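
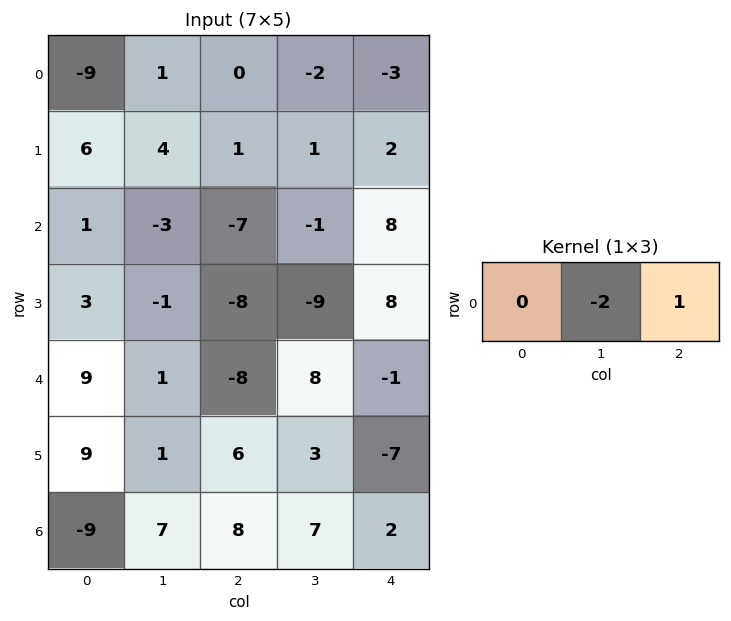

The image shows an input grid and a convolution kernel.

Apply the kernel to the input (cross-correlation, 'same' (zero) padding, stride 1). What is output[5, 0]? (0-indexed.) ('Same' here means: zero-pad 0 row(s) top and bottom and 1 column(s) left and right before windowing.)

The receptive field on the zero-padded input at this output position is [0 9 1]. Elementwise product with the kernel and sum: 9·-2 + 1·1.

-17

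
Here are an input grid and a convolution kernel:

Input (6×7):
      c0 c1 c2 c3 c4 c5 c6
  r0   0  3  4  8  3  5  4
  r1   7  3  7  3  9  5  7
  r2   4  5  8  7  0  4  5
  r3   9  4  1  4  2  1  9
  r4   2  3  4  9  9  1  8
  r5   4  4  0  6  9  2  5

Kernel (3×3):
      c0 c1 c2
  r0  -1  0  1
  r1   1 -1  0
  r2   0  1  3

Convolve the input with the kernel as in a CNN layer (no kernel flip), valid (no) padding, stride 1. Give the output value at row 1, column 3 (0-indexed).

14

The receptive field on the input at this output position is [3 9 5 / 7 0 4 / 4 2 1]. Elementwise product with the kernel and sum: 3·-1 + 5·1 + 7·1 + 0·-1 + 2·1 + 1·3.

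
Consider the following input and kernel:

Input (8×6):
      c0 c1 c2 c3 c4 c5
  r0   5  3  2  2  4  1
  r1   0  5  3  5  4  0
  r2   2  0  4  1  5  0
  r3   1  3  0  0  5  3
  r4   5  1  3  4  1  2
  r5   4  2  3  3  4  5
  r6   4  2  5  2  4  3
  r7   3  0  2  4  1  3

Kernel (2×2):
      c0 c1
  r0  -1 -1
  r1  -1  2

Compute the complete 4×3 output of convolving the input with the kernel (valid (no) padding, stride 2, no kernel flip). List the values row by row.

2 3 -9
3 -5 -4
-6 -4 3
-9 -1 -2

Output[0,0]: The receptive field on the input at this output position is [5 3 / 0 5]. Elementwise product with the kernel and sum: 5·-1 + 3·-1 + 0·-1 + 5·2.
Output[0,1]: The receptive field on the input at this output position is [2 2 / 3 5]. Elementwise product with the kernel and sum: 2·-1 + 2·-1 + 3·-1 + 5·2.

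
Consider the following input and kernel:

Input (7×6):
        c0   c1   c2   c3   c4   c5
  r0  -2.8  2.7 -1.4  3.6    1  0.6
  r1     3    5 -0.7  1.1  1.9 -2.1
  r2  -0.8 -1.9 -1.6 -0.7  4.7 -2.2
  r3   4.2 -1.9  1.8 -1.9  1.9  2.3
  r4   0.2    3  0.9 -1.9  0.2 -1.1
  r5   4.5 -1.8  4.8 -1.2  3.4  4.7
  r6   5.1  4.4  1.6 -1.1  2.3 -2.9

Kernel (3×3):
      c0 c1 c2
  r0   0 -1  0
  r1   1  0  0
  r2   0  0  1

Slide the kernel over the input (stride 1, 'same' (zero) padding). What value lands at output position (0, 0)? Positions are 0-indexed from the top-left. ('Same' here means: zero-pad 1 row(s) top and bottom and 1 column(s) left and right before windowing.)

The receptive field on the zero-padded input at this output position is [0 0 0 / 0 -2.8 2.7 / 0 3 5]. Elementwise product with the kernel and sum: 0·-1 + 0·1 + 5·1.

5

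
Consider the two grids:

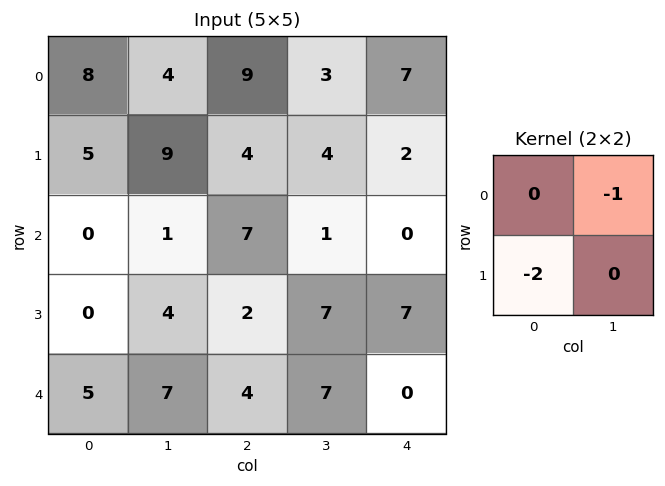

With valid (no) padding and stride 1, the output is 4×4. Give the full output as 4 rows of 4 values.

Output[0,0]: The receptive field on the input at this output position is [8 4 / 5 9]. Elementwise product with the kernel and sum: 4·-1 + 5·-2.
Output[0,1]: The receptive field on the input at this output position is [4 9 / 9 4]. Elementwise product with the kernel and sum: 9·-1 + 9·-2.

-14 -27 -11 -15
-9 -6 -18 -4
-1 -15 -5 -14
-14 -16 -15 -21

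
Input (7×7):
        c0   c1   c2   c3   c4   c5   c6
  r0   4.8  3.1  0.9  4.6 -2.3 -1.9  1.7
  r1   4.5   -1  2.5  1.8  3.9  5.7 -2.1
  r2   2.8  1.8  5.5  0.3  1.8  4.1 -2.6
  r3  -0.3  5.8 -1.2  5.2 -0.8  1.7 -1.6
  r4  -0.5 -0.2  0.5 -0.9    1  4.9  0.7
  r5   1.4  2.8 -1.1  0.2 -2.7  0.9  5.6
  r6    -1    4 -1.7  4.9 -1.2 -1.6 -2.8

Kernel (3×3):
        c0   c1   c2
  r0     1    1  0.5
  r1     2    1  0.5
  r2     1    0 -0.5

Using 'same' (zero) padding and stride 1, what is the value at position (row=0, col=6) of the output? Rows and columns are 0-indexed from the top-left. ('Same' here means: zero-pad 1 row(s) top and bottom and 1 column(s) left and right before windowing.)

The receptive field on the zero-padded input at this output position is [0 0 0 / -1.9 1.7 0 / 5.7 -2.1 0]. Elementwise product with the kernel and sum: 0·1 + 0·1 + 0·0.5 + -1.9·2 + 1.7·1 + 0·0.5 + 5.7·1 + 0·-0.5.

3.6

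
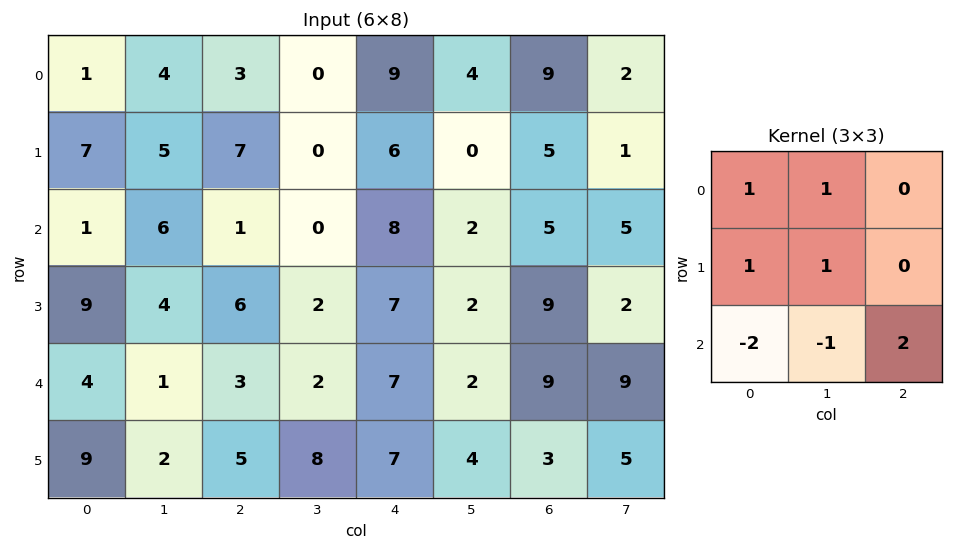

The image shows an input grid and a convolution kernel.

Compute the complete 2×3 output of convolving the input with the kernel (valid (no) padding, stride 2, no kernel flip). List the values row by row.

11 24 11
17 15 21

Output[0,0]: The receptive field on the input at this output position is [1 4 3 / 7 5 7 / 1 6 1]. Elementwise product with the kernel and sum: 1·1 + 4·1 + 7·1 + 5·1 + 1·-2 + 6·-1 + 1·2.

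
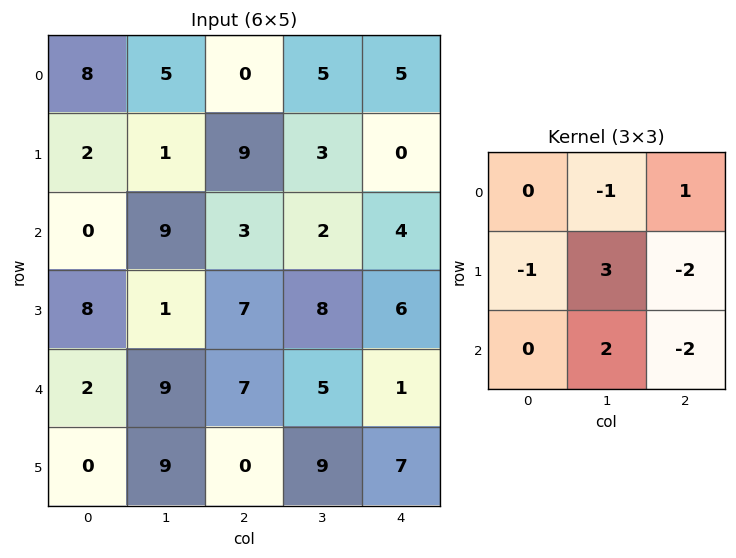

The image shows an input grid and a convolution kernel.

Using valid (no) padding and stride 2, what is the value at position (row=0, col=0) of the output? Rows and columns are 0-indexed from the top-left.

The receptive field on the input at this output position is [8 5 0 / 2 1 9 / 0 9 3]. Elementwise product with the kernel and sum: 5·-1 + 0·1 + 2·-1 + 1·3 + 9·-2 + 9·2 + 3·-2.

-10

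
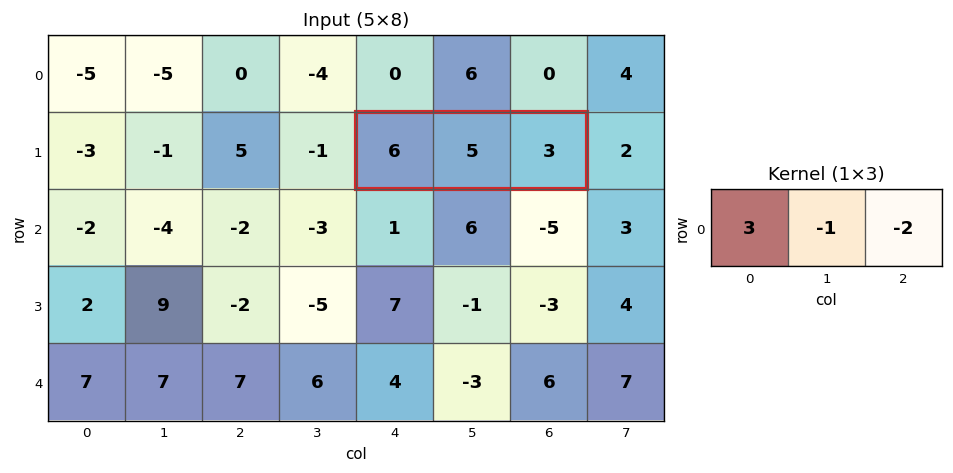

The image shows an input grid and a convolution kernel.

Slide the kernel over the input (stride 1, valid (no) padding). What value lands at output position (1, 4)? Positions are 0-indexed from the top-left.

The receptive field on the input at this output position is [6 5 3]. Elementwise product with the kernel and sum: 6·3 + 5·-1 + 3·-2.

7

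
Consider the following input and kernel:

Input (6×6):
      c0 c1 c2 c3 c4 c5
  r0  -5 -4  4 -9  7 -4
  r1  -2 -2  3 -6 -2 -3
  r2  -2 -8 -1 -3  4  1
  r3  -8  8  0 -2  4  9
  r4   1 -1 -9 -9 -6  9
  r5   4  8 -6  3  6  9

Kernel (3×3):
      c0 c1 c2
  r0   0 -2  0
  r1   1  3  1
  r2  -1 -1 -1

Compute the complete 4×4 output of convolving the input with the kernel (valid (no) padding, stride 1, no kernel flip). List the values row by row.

14 5 1 -31
-23 -26 4 3
41 27 28 17
-33 -42 -41 -44

Output[0,0]: The receptive field on the input at this output position is [-5 -4 4 / -2 -2 3 / -2 -8 -1]. Elementwise product with the kernel and sum: -4·-2 + -2·1 + -2·3 + 3·1 + -2·-1 + -8·-1 + -1·-1.
Output[0,1]: The receptive field on the input at this output position is [-4 4 -9 / -2 3 -6 / -8 -1 -3]. Elementwise product with the kernel and sum: 4·-2 + -2·1 + 3·3 + -6·1 + -8·-1 + -1·-1 + -3·-1.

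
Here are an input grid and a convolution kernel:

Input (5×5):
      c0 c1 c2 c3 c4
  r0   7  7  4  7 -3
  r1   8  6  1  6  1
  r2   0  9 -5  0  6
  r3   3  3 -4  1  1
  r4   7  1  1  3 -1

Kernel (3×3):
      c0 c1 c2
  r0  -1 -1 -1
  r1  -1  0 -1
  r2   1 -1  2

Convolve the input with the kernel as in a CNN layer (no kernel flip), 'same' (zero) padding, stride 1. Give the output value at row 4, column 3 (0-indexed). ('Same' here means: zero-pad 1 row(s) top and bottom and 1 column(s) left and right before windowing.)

2

The receptive field on the zero-padded input at this output position is [-4 1 1 / 1 3 -1 / 0 0 0]. Elementwise product with the kernel and sum: -4·-1 + 1·-1 + 1·-1 + 1·-1 + -1·-1 + 0·1 + 0·-1 + 0·2.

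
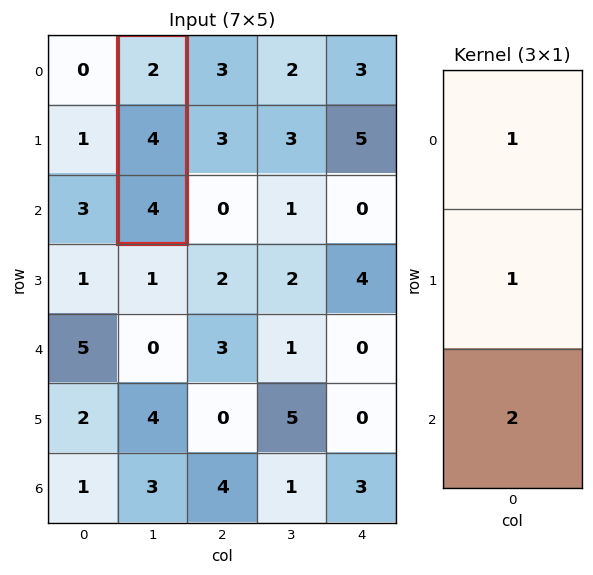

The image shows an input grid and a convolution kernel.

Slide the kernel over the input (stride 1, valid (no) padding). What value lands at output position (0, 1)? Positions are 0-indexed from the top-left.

The receptive field on the input at this output position is [2 / 4 / 4]. Elementwise product with the kernel and sum: 2·1 + 4·1 + 4·2.

14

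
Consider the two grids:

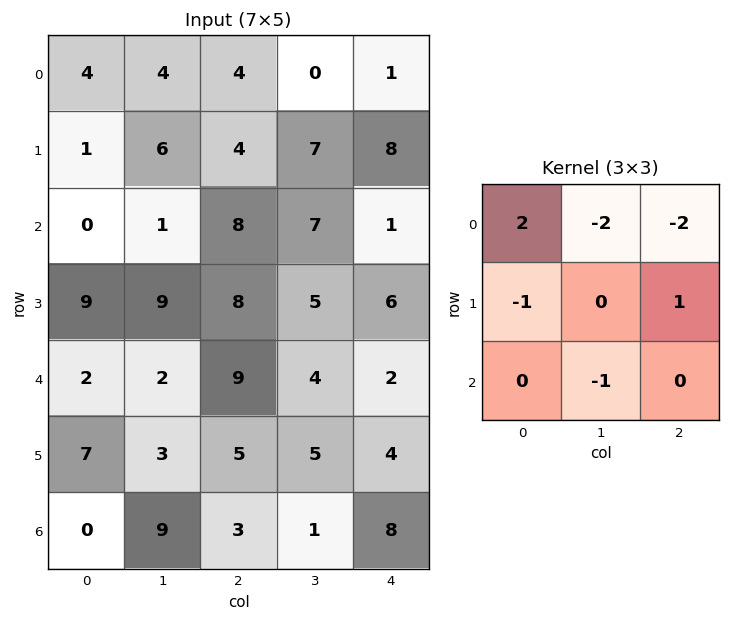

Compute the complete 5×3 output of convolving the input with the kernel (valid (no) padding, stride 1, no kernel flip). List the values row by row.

-6 -7 3
-19 -12 -34
-21 -41 -6
-12 -11 -18
-29 -23 4

Output[0,0]: The receptive field on the input at this output position is [4 4 4 / 1 6 4 / 0 1 8]. Elementwise product with the kernel and sum: 4·2 + 4·-2 + 4·-2 + 1·-1 + 4·1 + 1·-1.
Output[0,1]: The receptive field on the input at this output position is [4 4 0 / 6 4 7 / 1 8 7]. Elementwise product with the kernel and sum: 4·2 + 4·-2 + 0·-2 + 6·-1 + 7·1 + 8·-1.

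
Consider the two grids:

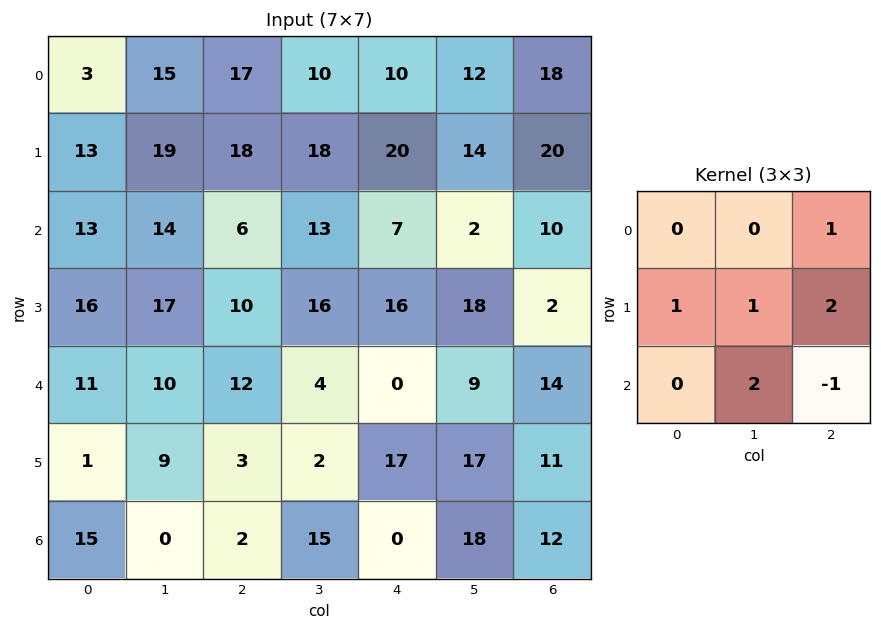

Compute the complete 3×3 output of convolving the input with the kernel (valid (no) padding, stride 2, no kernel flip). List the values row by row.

Output[0,0]: The receptive field on the input at this output position is [3 15 17 / 13 19 18 / 13 14 6]. Elementwise product with the kernel and sum: 17·1 + 13·1 + 19·1 + 18·2 + 14·2 + 6·-1.

107 105 86
67 73 52
26 69 94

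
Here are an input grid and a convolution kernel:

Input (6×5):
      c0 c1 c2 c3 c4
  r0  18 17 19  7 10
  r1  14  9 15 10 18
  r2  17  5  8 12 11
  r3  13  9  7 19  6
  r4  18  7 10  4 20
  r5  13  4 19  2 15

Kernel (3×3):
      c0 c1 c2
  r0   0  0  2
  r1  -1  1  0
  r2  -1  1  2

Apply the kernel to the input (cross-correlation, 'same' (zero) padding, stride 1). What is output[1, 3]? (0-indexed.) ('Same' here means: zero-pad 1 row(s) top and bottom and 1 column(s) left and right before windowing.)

41

The receptive field on the zero-padded input at this output position is [19 7 10 / 15 10 18 / 8 12 11]. Elementwise product with the kernel and sum: 10·2 + 15·-1 + 10·1 + 8·-1 + 12·1 + 11·2.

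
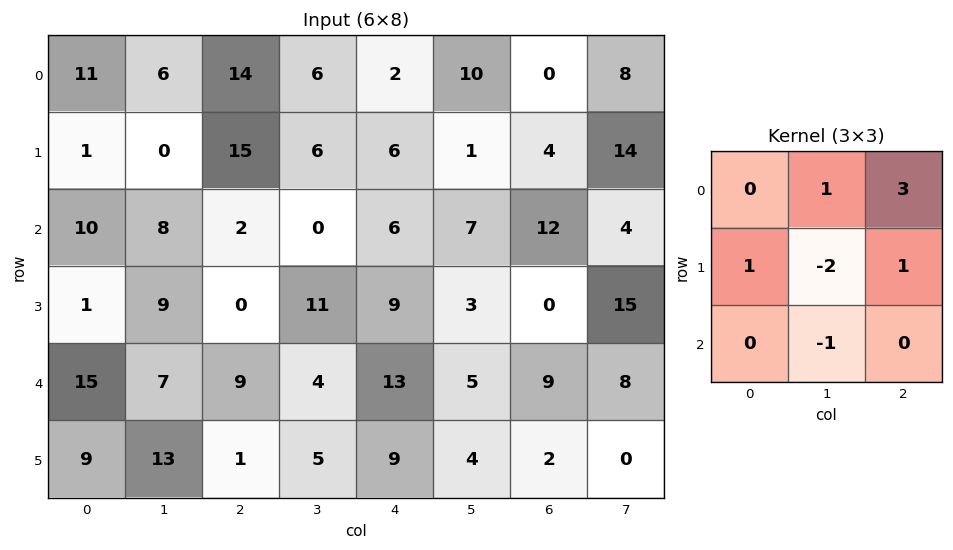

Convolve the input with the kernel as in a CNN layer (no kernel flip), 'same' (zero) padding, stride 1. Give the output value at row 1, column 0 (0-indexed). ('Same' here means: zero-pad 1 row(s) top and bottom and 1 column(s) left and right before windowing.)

The receptive field on the zero-padded input at this output position is [0 11 6 / 0 1 0 / 0 10 8]. Elementwise product with the kernel and sum: 11·1 + 6·3 + 0·1 + 1·-2 + 0·1 + 10·-1.

17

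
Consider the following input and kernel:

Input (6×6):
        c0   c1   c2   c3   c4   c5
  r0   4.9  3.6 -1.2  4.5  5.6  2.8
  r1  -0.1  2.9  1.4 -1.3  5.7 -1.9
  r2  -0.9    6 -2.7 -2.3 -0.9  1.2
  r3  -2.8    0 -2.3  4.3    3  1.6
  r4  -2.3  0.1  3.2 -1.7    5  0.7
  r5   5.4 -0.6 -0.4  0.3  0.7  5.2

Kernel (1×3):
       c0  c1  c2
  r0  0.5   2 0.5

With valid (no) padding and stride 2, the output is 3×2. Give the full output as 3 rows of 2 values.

9.05 11.2
10.2 -6.4
0.65 0.7

Output[0,0]: The receptive field on the input at this output position is [4.9 3.6 -1.2]. Elementwise product with the kernel and sum: 4.9·0.5 + 3.6·2 + -1.2·0.5.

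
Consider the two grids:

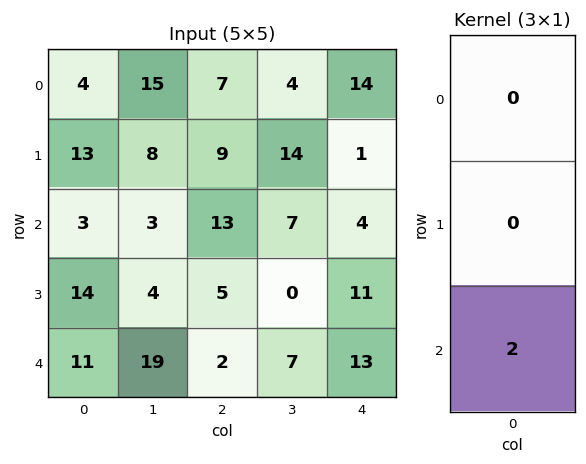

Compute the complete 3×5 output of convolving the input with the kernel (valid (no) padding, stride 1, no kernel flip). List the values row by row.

Output[0,0]: The receptive field on the input at this output position is [4 / 13 / 3]. Elementwise product with the kernel and sum: 3·2.

6 6 26 14 8
28 8 10 0 22
22 38 4 14 26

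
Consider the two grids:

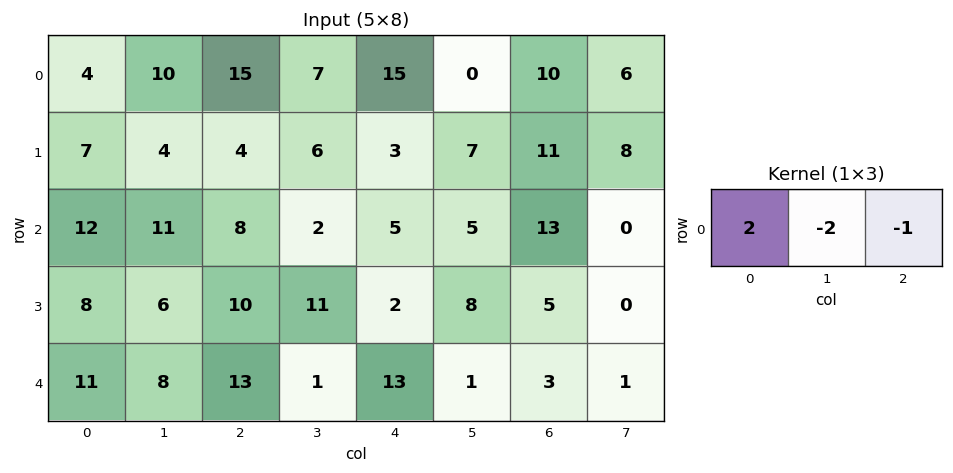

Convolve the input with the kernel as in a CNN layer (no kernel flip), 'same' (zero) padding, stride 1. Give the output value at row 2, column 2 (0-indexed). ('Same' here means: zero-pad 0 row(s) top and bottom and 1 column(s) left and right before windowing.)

4

The receptive field on the zero-padded input at this output position is [11 8 2]. Elementwise product with the kernel and sum: 11·2 + 8·-2 + 2·-1.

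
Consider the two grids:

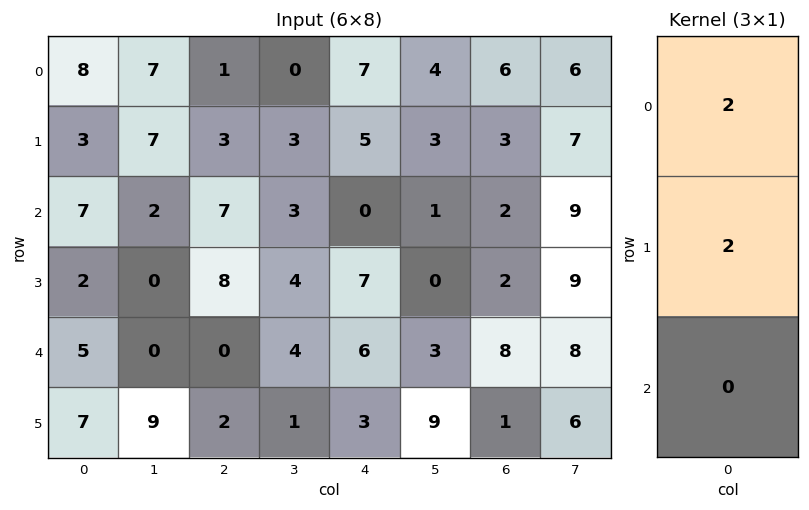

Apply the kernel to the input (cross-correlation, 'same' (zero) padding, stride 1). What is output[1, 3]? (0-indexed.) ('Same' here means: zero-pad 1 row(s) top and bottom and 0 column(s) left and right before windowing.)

6

The receptive field on the zero-padded input at this output position is [0 / 3 / 3]. Elementwise product with the kernel and sum: 0·2 + 3·2.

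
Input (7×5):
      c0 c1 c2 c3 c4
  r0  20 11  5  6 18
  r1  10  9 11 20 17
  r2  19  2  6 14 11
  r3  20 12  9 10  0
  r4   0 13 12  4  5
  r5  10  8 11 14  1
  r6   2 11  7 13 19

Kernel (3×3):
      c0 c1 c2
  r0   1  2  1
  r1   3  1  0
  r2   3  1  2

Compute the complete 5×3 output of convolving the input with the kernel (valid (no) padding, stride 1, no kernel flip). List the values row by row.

157 105 142
188 128 137
138 132 132
126 154 118
107 142 144

Output[0,0]: The receptive field on the input at this output position is [20 11 5 / 10 9 11 / 19 2 6]. Elementwise product with the kernel and sum: 20·1 + 11·2 + 5·1 + 10·3 + 9·1 + 19·3 + 2·1 + 6·2.
Output[0,1]: The receptive field on the input at this output position is [11 5 6 / 9 11 20 / 2 6 14]. Elementwise product with the kernel and sum: 11·1 + 5·2 + 6·1 + 9·3 + 11·1 + 2·3 + 6·1 + 14·2.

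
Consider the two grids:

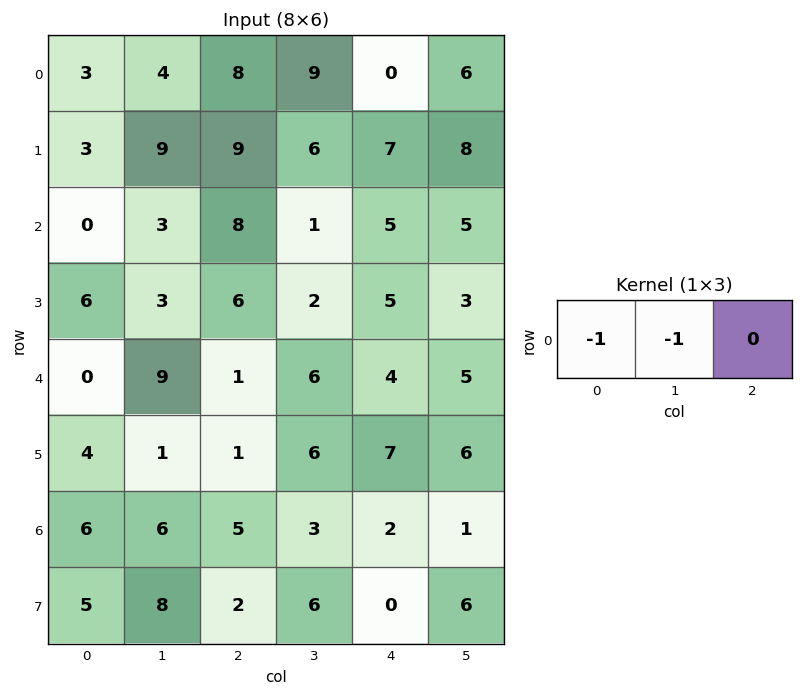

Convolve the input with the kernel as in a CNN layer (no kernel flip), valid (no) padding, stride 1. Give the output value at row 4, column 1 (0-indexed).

The receptive field on the input at this output position is [9 1 6]. Elementwise product with the kernel and sum: 9·-1 + 1·-1.

-10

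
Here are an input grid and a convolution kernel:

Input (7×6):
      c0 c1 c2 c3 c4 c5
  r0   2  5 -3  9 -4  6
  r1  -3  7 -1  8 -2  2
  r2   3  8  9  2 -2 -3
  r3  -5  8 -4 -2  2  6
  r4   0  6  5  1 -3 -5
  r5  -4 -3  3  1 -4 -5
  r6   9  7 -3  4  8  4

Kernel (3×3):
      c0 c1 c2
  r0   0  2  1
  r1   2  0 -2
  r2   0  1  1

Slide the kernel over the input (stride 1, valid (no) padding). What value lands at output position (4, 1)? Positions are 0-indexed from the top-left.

4

The receptive field on the input at this output position is [6 5 1 / -3 3 1 / 7 -3 4]. Elementwise product with the kernel and sum: 5·2 + 1·1 + -3·2 + 1·-2 + -3·1 + 4·1.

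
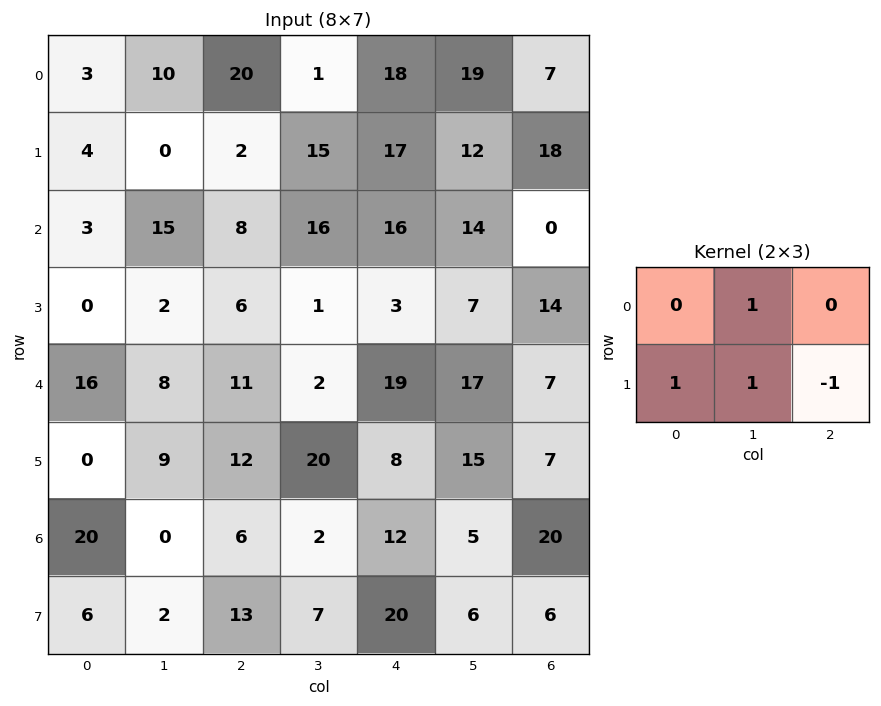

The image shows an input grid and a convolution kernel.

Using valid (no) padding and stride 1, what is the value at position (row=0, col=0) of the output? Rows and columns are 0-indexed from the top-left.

The receptive field on the input at this output position is [3 10 20 / 4 0 2]. Elementwise product with the kernel and sum: 10·1 + 4·1 + 0·1 + 2·-1.

12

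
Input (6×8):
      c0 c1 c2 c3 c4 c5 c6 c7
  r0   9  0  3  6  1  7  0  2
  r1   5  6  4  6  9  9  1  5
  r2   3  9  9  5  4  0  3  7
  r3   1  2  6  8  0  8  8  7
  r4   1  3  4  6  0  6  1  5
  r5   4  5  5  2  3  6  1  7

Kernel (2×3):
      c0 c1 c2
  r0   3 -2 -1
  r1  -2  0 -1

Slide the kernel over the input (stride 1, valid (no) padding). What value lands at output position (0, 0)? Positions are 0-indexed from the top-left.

The receptive field on the input at this output position is [9 0 3 / 5 6 4]. Elementwise product with the kernel and sum: 9·3 + 0·-2 + 3·-1 + 5·-2 + 4·-1.

10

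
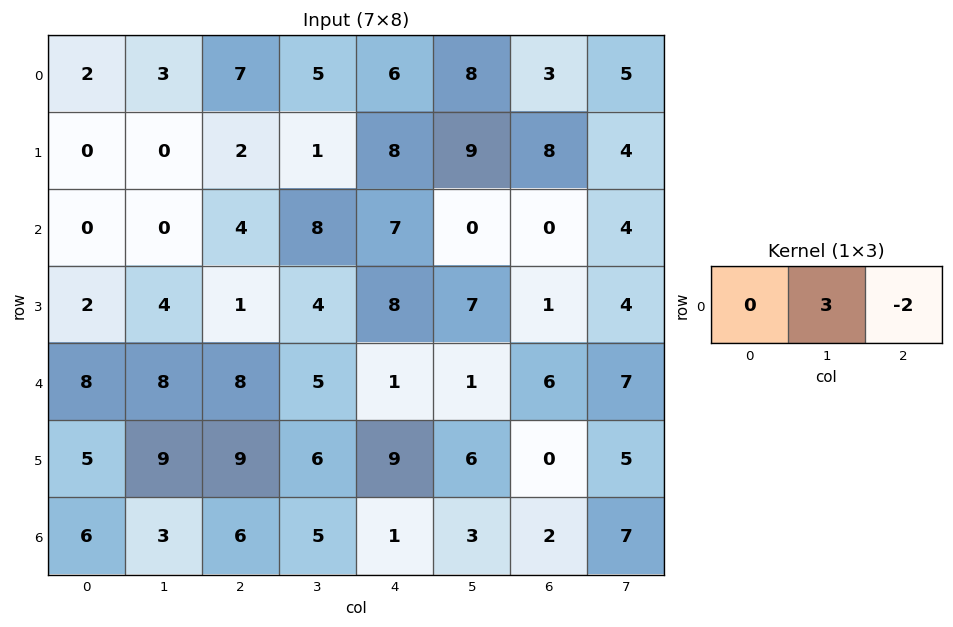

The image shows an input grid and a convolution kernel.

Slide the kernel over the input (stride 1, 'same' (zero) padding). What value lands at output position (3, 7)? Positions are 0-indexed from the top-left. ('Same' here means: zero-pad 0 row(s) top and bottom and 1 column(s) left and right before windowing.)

12

The receptive field on the zero-padded input at this output position is [1 4 0]. Elementwise product with the kernel and sum: 4·3 + 0·-2.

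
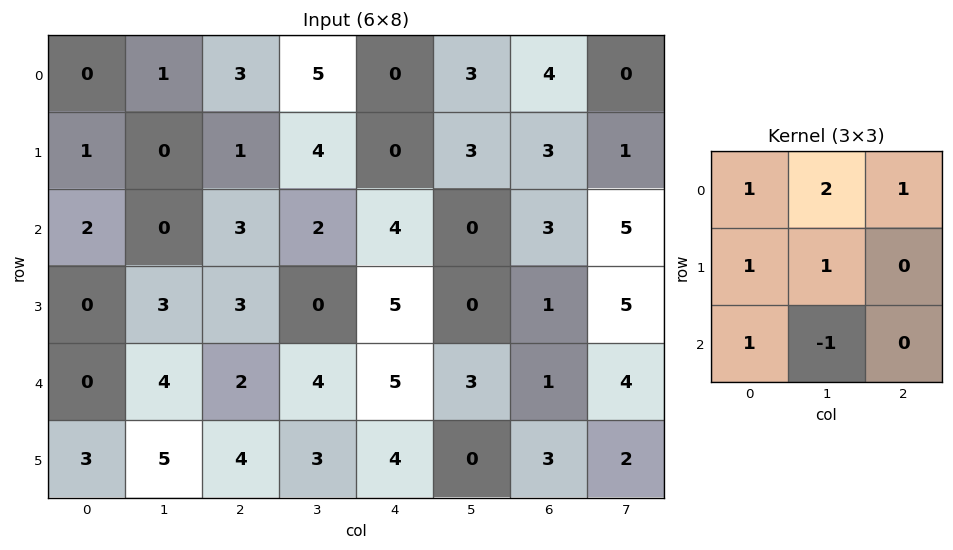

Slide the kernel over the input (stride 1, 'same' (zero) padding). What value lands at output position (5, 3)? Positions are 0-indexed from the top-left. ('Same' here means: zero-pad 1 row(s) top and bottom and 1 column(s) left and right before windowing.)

22

The receptive field on the zero-padded input at this output position is [2 4 5 / 4 3 4 / 0 0 0]. Elementwise product with the kernel and sum: 2·1 + 4·2 + 5·1 + 4·1 + 3·1 + 0·1 + 0·-1.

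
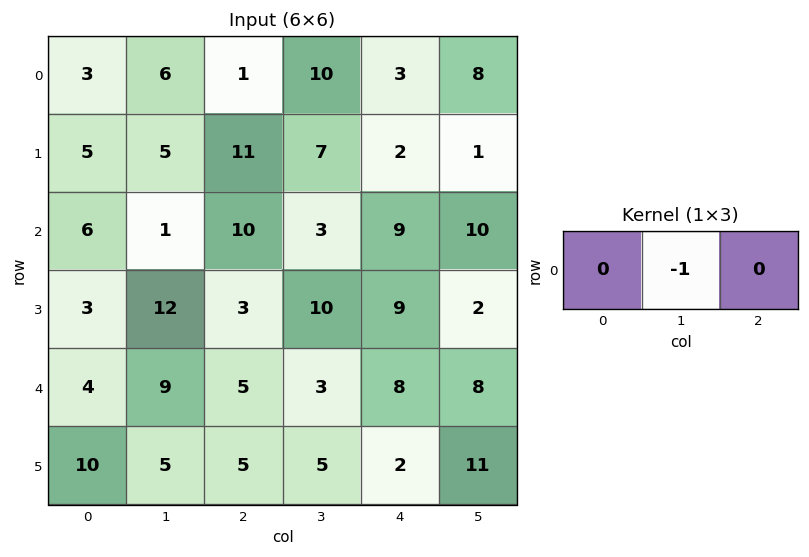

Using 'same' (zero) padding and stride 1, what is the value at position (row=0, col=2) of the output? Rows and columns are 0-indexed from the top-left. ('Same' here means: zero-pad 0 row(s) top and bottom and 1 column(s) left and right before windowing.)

-1

The receptive field on the zero-padded input at this output position is [6 1 10]. Elementwise product with the kernel and sum: 1·-1.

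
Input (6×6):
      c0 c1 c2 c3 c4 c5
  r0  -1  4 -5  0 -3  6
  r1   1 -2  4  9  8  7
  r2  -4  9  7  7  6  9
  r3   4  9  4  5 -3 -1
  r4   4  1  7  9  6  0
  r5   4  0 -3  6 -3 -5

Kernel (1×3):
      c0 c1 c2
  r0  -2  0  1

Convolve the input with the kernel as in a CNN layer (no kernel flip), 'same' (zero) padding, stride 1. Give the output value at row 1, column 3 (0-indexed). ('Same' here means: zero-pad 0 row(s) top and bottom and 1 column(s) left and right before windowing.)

The receptive field on the zero-padded input at this output position is [4 9 8]. Elementwise product with the kernel and sum: 4·-2 + 8·1.

0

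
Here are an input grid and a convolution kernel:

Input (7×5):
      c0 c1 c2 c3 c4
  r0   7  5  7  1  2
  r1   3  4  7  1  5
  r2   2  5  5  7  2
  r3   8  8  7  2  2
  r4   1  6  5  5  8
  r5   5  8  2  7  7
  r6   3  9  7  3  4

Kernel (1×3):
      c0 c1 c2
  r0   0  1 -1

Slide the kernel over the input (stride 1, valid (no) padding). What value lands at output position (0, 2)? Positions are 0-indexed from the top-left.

The receptive field on the input at this output position is [7 1 2]. Elementwise product with the kernel and sum: 1·1 + 2·-1.

-1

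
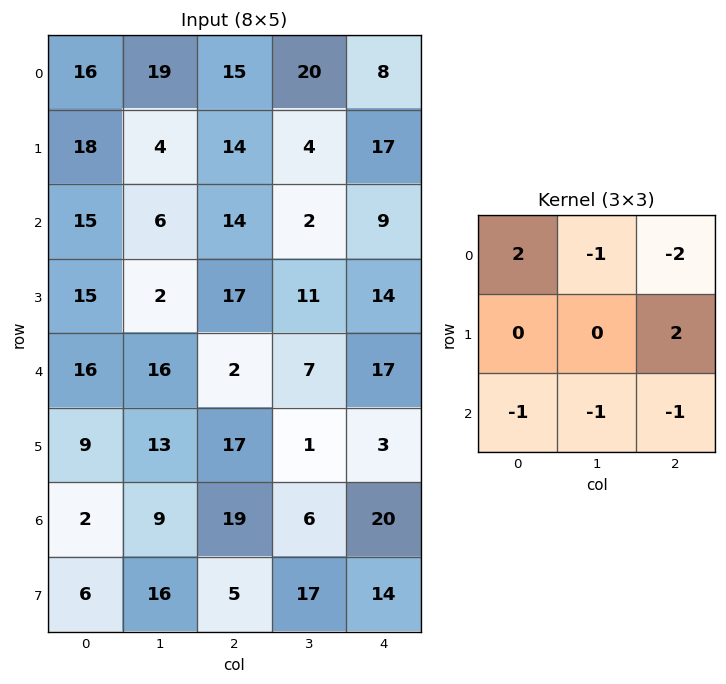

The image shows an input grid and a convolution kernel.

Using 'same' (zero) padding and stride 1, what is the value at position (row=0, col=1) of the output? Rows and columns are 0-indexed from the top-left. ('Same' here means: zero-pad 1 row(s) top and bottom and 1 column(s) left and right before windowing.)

The receptive field on the zero-padded input at this output position is [0 0 0 / 16 19 15 / 18 4 14]. Elementwise product with the kernel and sum: 0·2 + 0·-1 + 0·-2 + 15·2 + 18·-1 + 4·-1 + 14·-1.

-6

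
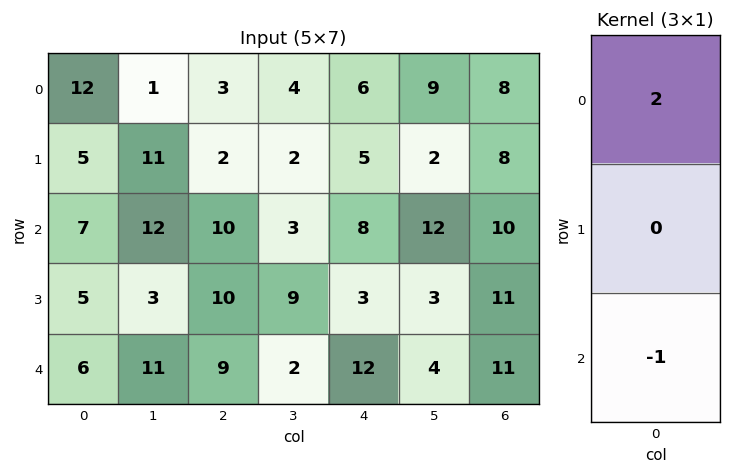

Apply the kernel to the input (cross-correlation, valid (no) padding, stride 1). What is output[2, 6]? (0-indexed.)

9

The receptive field on the input at this output position is [10 / 11 / 11]. Elementwise product with the kernel and sum: 10·2 + 11·-1.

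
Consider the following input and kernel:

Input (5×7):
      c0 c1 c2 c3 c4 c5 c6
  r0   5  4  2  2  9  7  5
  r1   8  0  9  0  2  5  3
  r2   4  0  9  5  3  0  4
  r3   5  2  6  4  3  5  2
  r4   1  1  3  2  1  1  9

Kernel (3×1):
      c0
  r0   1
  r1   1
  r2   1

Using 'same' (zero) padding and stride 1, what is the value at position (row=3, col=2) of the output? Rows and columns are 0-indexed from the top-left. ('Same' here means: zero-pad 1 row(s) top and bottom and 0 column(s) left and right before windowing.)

18

The receptive field on the zero-padded input at this output position is [9 / 6 / 3]. Elementwise product with the kernel and sum: 9·1 + 6·1 + 3·1.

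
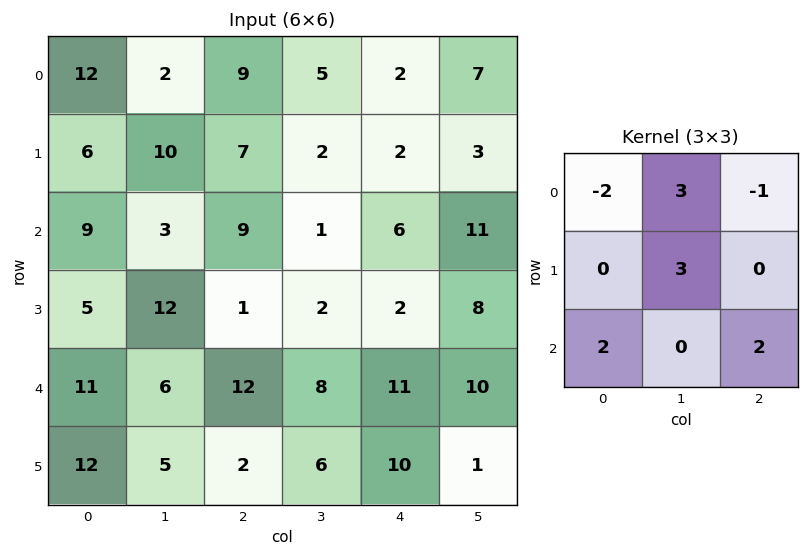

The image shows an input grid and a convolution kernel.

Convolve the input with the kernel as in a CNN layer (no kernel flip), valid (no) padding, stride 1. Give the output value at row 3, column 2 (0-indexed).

50

The receptive field on the input at this output position is [1 2 2 / 12 8 11 / 2 6 10]. Elementwise product with the kernel and sum: 1·-2 + 2·3 + 2·-1 + 8·3 + 2·2 + 10·2.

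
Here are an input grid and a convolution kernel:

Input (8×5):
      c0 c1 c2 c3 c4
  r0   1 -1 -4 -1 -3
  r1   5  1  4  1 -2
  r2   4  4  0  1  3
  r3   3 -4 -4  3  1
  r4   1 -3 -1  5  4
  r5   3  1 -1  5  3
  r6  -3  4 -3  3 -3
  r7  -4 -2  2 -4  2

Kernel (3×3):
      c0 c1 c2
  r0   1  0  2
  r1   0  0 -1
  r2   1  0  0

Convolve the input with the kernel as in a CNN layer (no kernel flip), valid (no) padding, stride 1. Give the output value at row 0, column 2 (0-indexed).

The receptive field on the input at this output position is [-4 -1 -3 / 4 1 -2 / 0 1 3]. Elementwise product with the kernel and sum: -4·1 + -3·2 + -2·-1 + 0·1.

-8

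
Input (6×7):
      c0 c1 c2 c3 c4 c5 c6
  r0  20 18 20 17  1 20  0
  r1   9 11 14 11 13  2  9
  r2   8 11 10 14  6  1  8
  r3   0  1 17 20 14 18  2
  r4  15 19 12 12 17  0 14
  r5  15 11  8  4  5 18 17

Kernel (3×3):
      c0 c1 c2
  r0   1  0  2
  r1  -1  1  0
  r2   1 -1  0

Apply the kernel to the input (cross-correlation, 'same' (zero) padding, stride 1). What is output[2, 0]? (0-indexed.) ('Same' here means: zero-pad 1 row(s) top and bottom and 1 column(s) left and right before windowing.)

The receptive field on the zero-padded input at this output position is [0 9 11 / 0 8 11 / 0 0 1]. Elementwise product with the kernel and sum: 0·1 + 11·2 + 0·-1 + 8·1 + 0·1 + 0·-1.

30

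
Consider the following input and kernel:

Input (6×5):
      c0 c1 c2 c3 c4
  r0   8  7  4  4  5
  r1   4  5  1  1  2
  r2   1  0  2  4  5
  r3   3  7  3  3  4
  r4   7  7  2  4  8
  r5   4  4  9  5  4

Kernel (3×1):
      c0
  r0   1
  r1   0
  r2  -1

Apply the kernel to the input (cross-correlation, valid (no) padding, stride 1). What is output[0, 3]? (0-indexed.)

The receptive field on the input at this output position is [4 / 1 / 4]. Elementwise product with the kernel and sum: 4·1 + 4·-1.

0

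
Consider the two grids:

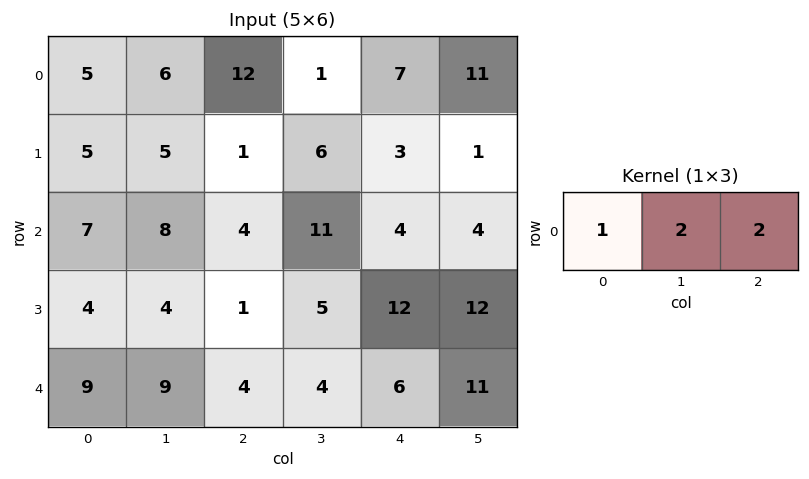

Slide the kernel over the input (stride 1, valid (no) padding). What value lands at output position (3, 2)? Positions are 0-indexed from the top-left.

35

The receptive field on the input at this output position is [1 5 12]. Elementwise product with the kernel and sum: 1·1 + 5·2 + 12·2.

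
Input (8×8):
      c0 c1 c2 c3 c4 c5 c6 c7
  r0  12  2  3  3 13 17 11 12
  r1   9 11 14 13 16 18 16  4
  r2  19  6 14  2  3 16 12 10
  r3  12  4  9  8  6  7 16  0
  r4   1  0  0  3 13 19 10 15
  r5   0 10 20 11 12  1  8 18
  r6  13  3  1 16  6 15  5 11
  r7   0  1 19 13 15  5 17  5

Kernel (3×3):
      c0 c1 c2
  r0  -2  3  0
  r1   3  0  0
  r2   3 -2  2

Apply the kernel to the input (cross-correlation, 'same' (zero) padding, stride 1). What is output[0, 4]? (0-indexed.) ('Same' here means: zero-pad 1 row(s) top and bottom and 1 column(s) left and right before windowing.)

52

The receptive field on the zero-padded input at this output position is [0 0 0 / 3 13 17 / 13 16 18]. Elementwise product with the kernel and sum: 0·-2 + 0·3 + 3·3 + 13·3 + 16·-2 + 18·2.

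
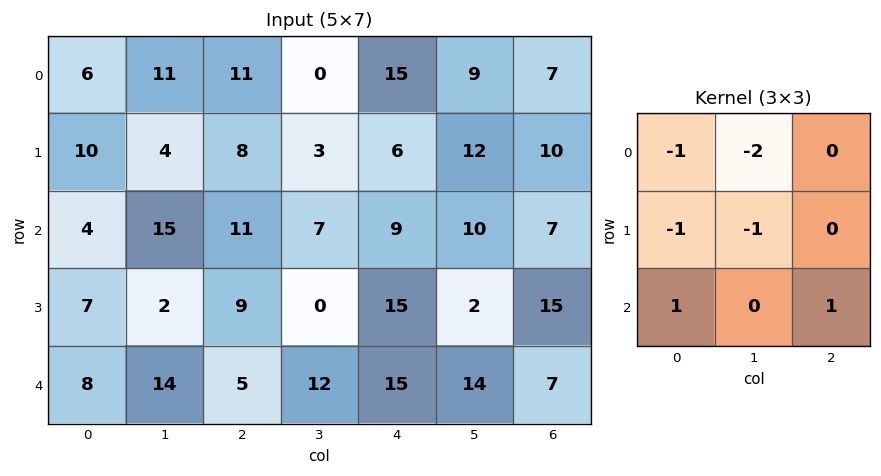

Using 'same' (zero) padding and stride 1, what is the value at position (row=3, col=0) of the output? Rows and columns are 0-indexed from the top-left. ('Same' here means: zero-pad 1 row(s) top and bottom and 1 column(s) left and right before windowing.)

-1

The receptive field on the zero-padded input at this output position is [0 4 15 / 0 7 2 / 0 8 14]. Elementwise product with the kernel and sum: 0·-1 + 4·-2 + 0·-1 + 7·-1 + 0·1 + 14·1.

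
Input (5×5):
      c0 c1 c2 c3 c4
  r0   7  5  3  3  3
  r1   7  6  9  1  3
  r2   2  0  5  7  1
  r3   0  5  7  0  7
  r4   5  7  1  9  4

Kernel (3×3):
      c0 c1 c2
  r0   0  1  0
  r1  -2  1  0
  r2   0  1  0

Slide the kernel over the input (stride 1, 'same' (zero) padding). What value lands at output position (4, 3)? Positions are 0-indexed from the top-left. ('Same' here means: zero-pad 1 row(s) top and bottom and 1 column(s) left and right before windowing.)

7

The receptive field on the zero-padded input at this output position is [7 0 7 / 1 9 4 / 0 0 0]. Elementwise product with the kernel and sum: 0·1 + 1·-2 + 9·1 + 0·1.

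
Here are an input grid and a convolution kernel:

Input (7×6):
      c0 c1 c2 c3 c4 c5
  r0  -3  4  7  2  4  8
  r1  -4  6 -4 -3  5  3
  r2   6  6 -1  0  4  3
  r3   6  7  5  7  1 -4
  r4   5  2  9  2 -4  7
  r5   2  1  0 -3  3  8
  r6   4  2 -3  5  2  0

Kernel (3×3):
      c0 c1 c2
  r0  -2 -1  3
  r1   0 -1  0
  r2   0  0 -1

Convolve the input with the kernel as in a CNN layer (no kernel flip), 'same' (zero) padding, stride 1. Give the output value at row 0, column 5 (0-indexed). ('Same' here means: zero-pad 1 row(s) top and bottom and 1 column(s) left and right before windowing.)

-8

The receptive field on the zero-padded input at this output position is [0 0 0 / 4 8 0 / 5 3 0]. Elementwise product with the kernel and sum: 0·-2 + 0·-1 + 0·3 + 8·-1 + 0·-1.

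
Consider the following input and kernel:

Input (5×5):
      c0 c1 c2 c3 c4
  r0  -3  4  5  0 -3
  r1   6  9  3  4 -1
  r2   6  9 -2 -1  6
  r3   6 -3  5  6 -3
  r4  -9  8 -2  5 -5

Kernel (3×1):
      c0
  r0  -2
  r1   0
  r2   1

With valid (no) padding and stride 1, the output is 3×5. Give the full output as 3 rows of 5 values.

12 1 -12 -1 12
-6 -21 -1 -2 -1
-21 -10 2 7 -17

Output[0,0]: The receptive field on the input at this output position is [-3 / 6 / 6]. Elementwise product with the kernel and sum: -3·-2 + 6·1.
Output[0,1]: The receptive field on the input at this output position is [4 / 9 / 9]. Elementwise product with the kernel and sum: 4·-2 + 9·1.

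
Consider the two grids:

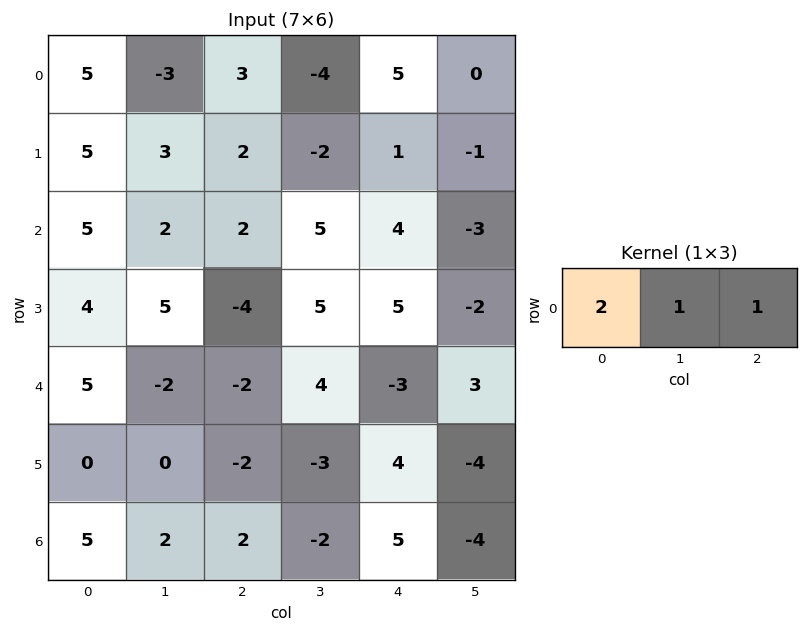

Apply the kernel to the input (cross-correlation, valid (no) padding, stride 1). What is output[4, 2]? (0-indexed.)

The receptive field on the input at this output position is [-2 4 -3]. Elementwise product with the kernel and sum: -2·2 + 4·1 + -3·1.

-3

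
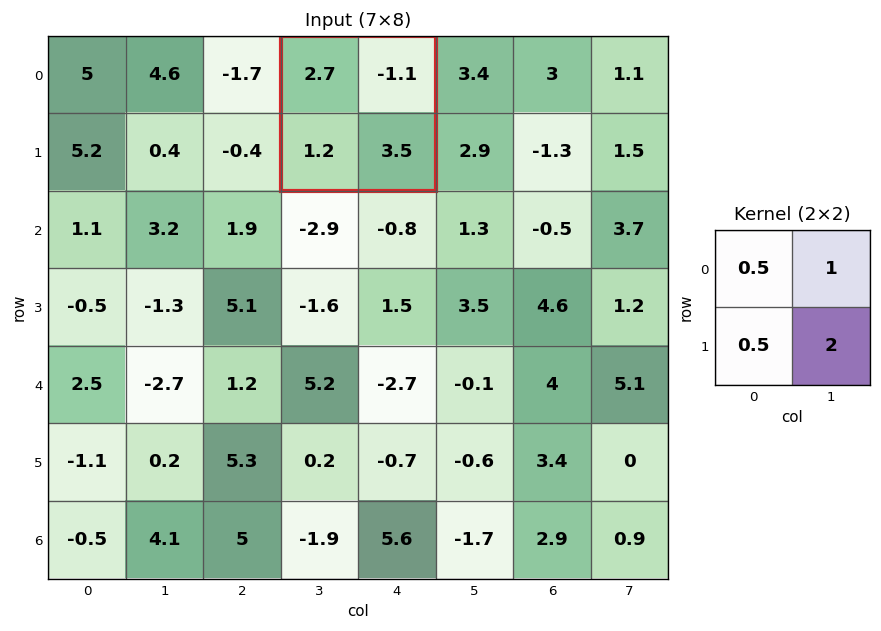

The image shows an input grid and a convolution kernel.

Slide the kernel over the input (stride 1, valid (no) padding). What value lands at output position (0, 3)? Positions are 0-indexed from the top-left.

7.85

The receptive field on the input at this output position is [2.7 -1.1 / 1.2 3.5]. Elementwise product with the kernel and sum: 2.7·0.5 + -1.1·1 + 1.2·0.5 + 3.5·2.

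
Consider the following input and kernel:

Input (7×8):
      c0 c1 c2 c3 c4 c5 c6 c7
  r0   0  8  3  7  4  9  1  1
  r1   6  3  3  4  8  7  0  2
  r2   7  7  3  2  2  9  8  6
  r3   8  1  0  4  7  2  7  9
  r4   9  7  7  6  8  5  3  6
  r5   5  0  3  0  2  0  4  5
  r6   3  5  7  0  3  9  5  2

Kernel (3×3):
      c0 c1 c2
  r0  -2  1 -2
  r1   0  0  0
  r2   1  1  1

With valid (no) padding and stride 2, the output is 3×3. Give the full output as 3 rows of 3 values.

19 0 18
10 13 5
-10 -14 0

Output[0,0]: The receptive field on the input at this output position is [0 8 3 / 6 3 3 / 7 7 3]. Elementwise product with the kernel and sum: 0·-2 + 8·1 + 3·-2 + 7·1 + 7·1 + 3·1.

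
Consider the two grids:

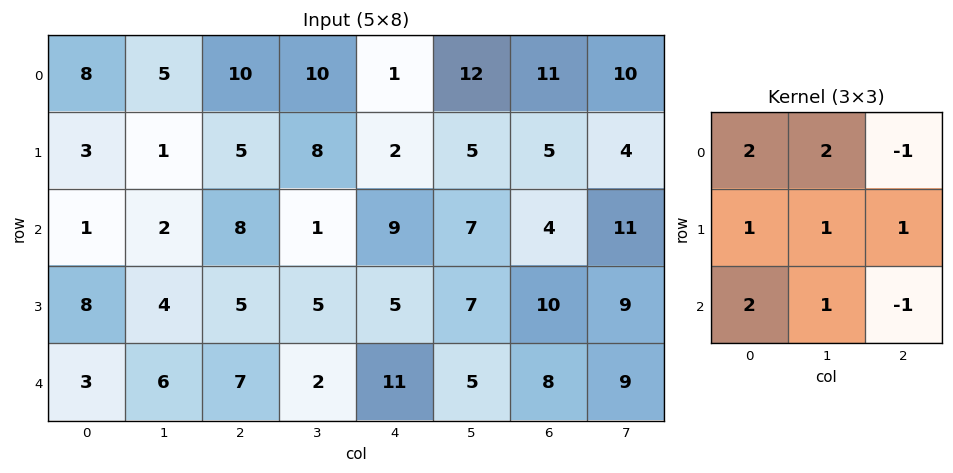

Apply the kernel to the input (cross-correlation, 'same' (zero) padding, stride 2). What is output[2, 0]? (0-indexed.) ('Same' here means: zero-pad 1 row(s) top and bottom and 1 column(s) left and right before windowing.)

21

The receptive field on the zero-padded input at this output position is [0 8 4 / 0 3 6 / 0 0 0]. Elementwise product with the kernel and sum: 0·2 + 8·2 + 4·-1 + 0·1 + 3·1 + 6·1 + 0·2 + 0·1 + 0·-1.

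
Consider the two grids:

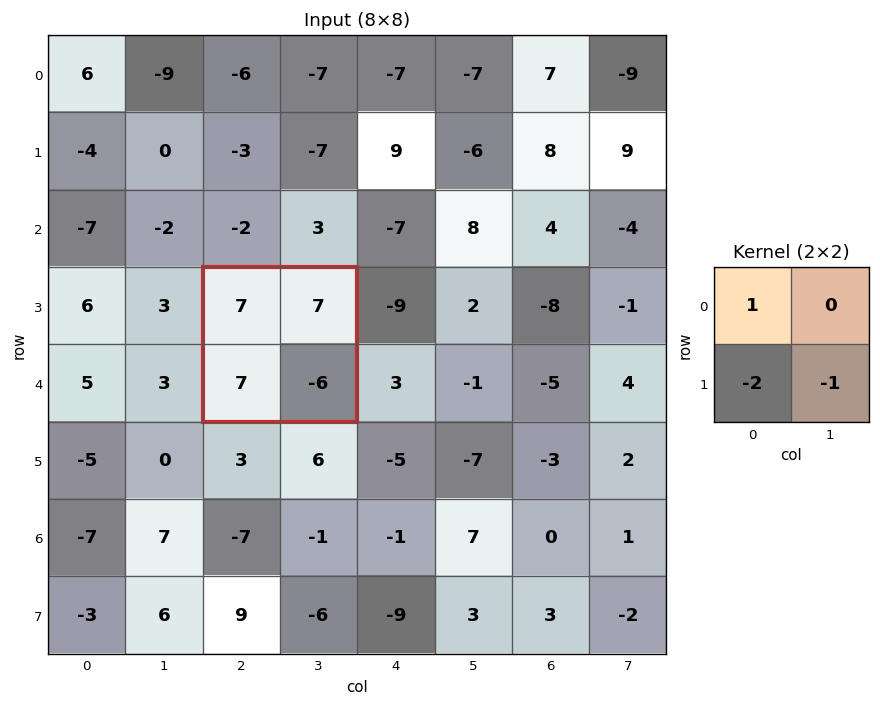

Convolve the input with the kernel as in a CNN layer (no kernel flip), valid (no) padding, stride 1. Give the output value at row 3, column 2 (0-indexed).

-1

The receptive field on the input at this output position is [7 7 / 7 -6]. Elementwise product with the kernel and sum: 7·1 + 7·-2 + -6·-1.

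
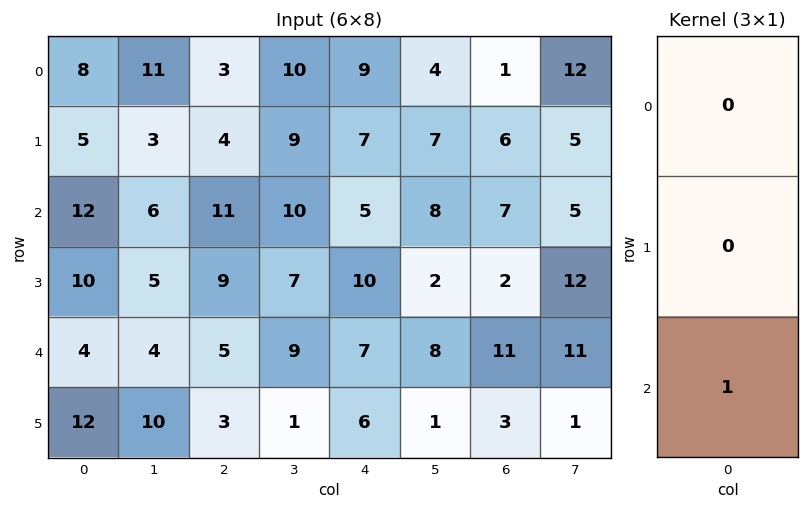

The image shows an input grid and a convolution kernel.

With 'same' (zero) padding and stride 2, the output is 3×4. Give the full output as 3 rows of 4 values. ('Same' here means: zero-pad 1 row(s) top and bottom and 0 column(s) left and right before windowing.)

5 4 7 6
10 9 10 2
12 3 6 3

Output[0,0]: The receptive field on the zero-padded input at this output position is [0 / 8 / 5]. Elementwise product with the kernel and sum: 5·1.
Output[0,1]: The receptive field on the zero-padded input at this output position is [0 / 3 / 4]. Elementwise product with the kernel and sum: 4·1.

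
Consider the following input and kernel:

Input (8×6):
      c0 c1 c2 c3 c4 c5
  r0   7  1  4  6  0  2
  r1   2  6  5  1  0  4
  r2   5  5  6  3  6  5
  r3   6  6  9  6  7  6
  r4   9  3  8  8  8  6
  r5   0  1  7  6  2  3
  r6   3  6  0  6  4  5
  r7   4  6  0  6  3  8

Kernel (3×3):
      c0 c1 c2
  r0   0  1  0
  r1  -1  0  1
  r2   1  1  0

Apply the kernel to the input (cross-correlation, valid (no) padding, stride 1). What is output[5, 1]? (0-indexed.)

The receptive field on the input at this output position is [1 7 6 / 6 0 6 / 6 0 6]. Elementwise product with the kernel and sum: 7·1 + 6·-1 + 6·1 + 6·1 + 0·1.

13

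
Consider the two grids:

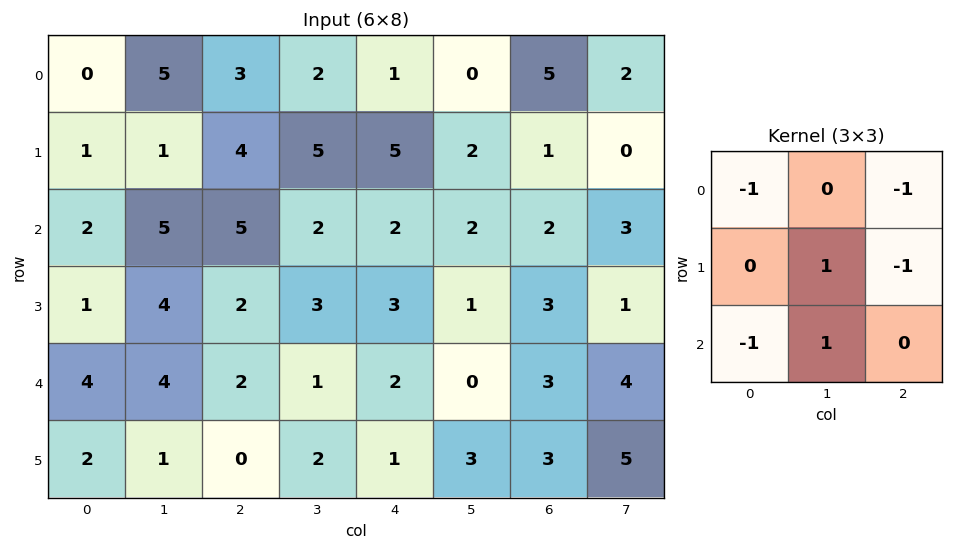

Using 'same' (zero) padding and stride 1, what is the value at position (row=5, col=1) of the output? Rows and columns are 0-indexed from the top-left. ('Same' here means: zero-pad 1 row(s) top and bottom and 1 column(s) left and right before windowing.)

The receptive field on the zero-padded input at this output position is [4 4 2 / 2 1 0 / 0 0 0]. Elementwise product with the kernel and sum: 4·-1 + 2·-1 + 1·1 + 0·-1 + 0·-1 + 0·1.

-5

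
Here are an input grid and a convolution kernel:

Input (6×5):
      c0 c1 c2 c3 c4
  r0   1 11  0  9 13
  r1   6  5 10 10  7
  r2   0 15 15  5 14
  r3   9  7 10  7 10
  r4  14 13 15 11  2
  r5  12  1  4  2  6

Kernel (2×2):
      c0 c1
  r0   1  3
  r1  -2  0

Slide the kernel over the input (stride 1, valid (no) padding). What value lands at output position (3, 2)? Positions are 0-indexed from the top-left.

The receptive field on the input at this output position is [10 7 / 15 11]. Elementwise product with the kernel and sum: 10·1 + 7·3 + 15·-2.

1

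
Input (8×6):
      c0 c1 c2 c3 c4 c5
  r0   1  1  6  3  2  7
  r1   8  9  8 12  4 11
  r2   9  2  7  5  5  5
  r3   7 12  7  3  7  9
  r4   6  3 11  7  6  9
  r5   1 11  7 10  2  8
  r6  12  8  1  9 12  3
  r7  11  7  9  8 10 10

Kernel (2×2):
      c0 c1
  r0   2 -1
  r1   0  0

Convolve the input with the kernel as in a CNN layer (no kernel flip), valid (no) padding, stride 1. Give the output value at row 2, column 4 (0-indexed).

The receptive field on the input at this output position is [5 5 / 7 9]. Elementwise product with the kernel and sum: 5·2 + 5·-1.

5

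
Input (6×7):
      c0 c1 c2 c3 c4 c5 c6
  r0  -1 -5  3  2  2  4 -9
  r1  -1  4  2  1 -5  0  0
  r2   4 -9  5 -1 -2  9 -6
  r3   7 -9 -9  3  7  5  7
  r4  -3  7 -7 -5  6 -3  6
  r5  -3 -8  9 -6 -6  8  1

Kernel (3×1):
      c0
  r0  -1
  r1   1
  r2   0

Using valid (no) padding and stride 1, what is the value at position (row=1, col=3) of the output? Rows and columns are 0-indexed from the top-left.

-2

The receptive field on the input at this output position is [1 / -1 / 3]. Elementwise product with the kernel and sum: 1·-1 + -1·1.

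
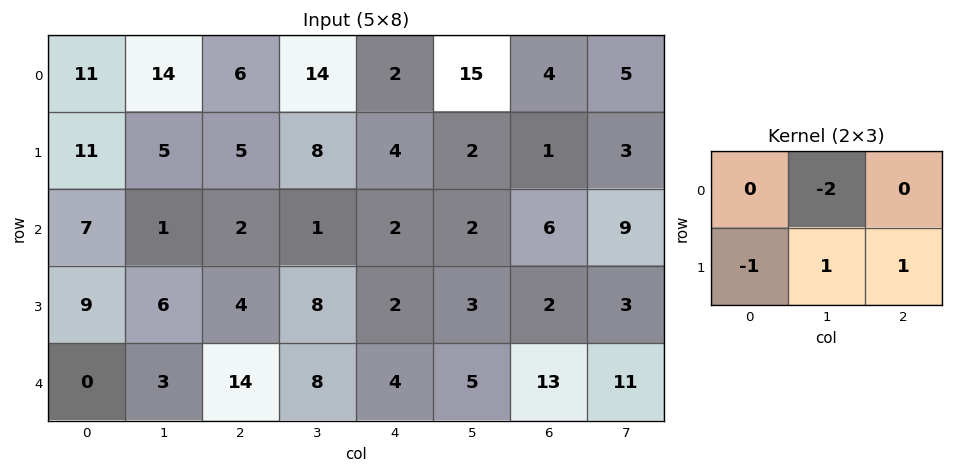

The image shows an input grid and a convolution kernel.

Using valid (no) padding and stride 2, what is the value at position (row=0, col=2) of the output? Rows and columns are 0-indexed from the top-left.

-31

The receptive field on the input at this output position is [2 15 4 / 4 2 1]. Elementwise product with the kernel and sum: 15·-2 + 4·-1 + 2·1 + 1·1.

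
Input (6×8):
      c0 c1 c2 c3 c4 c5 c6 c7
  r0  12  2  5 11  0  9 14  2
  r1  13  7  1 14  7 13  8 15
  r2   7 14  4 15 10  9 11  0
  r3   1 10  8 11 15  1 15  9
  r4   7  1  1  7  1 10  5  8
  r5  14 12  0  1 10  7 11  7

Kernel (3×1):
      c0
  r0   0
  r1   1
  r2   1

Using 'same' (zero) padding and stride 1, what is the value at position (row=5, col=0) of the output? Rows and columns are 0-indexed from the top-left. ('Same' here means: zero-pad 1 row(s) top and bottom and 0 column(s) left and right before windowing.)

The receptive field on the zero-padded input at this output position is [7 / 14 / 0]. Elementwise product with the kernel and sum: 14·1 + 0·1.

14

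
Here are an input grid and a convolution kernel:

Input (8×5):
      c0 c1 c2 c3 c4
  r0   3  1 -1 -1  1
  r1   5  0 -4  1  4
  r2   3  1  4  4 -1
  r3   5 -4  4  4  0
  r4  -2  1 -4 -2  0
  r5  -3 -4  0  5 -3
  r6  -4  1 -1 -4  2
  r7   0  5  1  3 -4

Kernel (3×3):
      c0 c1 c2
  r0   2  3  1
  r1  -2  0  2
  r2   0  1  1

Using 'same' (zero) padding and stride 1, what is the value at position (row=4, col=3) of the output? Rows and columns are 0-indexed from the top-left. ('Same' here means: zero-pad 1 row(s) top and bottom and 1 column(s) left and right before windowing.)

30

The receptive field on the zero-padded input at this output position is [4 4 0 / -4 -2 0 / 0 5 -3]. Elementwise product with the kernel and sum: 4·2 + 4·3 + 0·1 + -4·-2 + 0·2 + 5·1 + -3·1.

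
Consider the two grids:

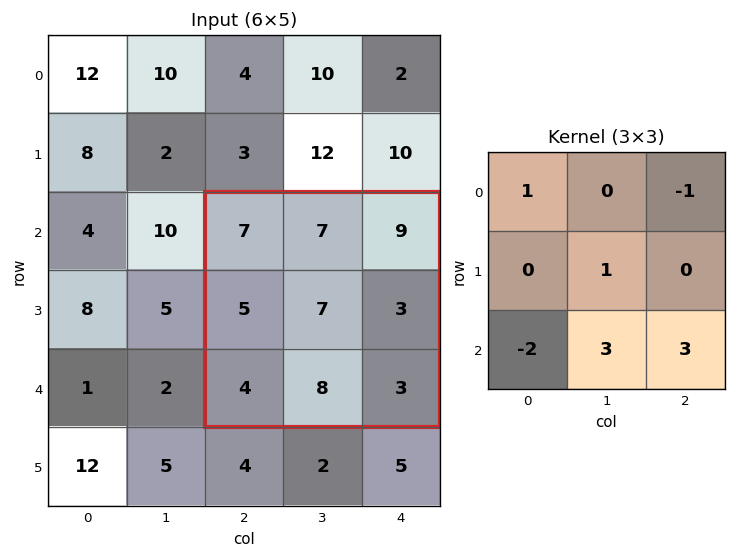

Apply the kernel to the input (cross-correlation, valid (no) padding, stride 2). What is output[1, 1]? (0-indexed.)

30

The receptive field on the input at this output position is [7 7 9 / 5 7 3 / 4 8 3]. Elementwise product with the kernel and sum: 7·1 + 9·-1 + 7·1 + 4·-2 + 8·3 + 3·3.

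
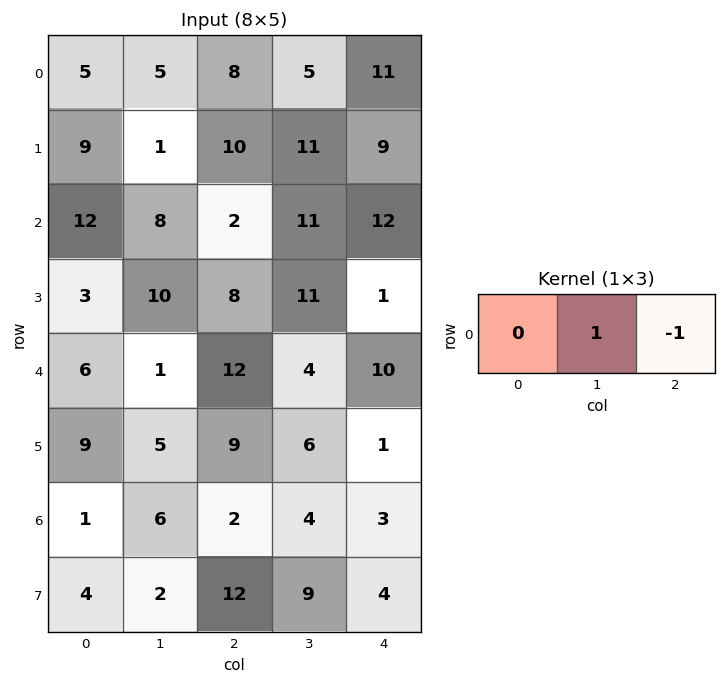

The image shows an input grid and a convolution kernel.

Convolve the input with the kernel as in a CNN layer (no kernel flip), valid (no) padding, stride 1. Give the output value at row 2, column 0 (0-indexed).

6

The receptive field on the input at this output position is [12 8 2]. Elementwise product with the kernel and sum: 8·1 + 2·-1.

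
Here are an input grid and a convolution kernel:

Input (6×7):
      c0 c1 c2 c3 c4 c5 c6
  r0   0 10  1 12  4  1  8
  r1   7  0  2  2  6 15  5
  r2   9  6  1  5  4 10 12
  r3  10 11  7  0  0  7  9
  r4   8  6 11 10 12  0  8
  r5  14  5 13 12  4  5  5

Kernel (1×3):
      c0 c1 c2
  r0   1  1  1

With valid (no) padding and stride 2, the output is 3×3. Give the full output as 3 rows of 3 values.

11 17 13
16 10 26
25 33 20

Output[0,0]: The receptive field on the input at this output position is [0 10 1]. Elementwise product with the kernel and sum: 0·1 + 10·1 + 1·1.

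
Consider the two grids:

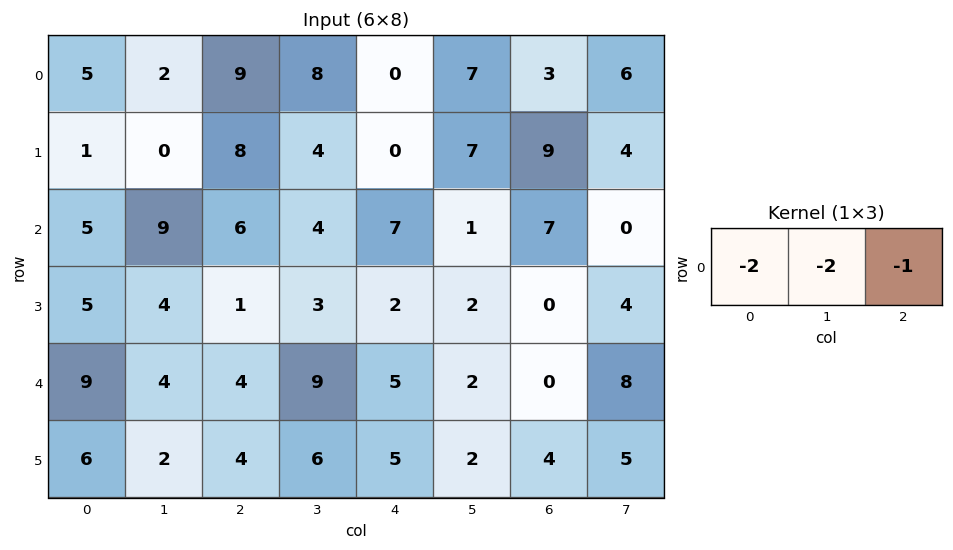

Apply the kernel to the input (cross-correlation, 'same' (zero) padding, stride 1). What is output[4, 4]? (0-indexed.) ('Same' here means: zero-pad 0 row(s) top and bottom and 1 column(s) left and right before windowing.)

-30

The receptive field on the zero-padded input at this output position is [9 5 2]. Elementwise product with the kernel and sum: 9·-2 + 5·-2 + 2·-1.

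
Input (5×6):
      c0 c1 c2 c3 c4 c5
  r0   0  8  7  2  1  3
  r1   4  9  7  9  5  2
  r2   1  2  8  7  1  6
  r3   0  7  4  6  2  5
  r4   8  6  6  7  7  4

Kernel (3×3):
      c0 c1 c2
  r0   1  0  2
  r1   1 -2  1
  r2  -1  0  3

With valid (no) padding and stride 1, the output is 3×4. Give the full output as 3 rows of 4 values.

30 35 -2 20
35 31 14 33
17 36 19 31

Output[0,0]: The receptive field on the input at this output position is [0 8 7 / 4 9 7 / 1 2 8]. Elementwise product with the kernel and sum: 0·1 + 7·2 + 4·1 + 9·-2 + 7·1 + 1·-1 + 8·3.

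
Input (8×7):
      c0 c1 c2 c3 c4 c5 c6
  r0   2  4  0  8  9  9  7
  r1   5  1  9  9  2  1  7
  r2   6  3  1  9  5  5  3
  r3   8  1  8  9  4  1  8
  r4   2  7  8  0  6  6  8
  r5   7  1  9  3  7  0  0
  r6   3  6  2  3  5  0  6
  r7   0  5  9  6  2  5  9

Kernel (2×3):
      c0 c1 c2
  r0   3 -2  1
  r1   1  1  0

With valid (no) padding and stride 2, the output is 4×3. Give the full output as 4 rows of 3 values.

4 11 19
22 7 13
8 42 21
4 20 28

Output[0,0]: The receptive field on the input at this output position is [2 4 0 / 5 1 9]. Elementwise product with the kernel and sum: 2·3 + 4·-2 + 0·1 + 5·1 + 1·1.
Output[0,1]: The receptive field on the input at this output position is [0 8 9 / 9 9 2]. Elementwise product with the kernel and sum: 0·3 + 8·-2 + 9·1 + 9·1 + 9·1.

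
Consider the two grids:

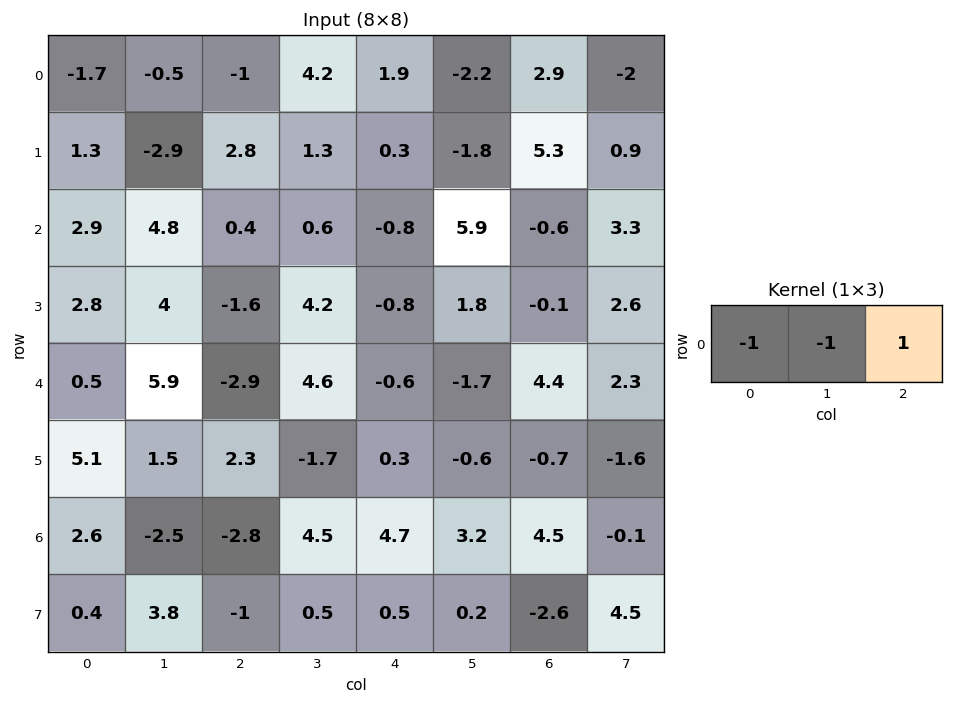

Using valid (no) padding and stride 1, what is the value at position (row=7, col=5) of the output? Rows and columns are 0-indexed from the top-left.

6.9

The receptive field on the input at this output position is [0.2 -2.6 4.5]. Elementwise product with the kernel and sum: 0.2·-1 + -2.6·-1 + 4.5·1.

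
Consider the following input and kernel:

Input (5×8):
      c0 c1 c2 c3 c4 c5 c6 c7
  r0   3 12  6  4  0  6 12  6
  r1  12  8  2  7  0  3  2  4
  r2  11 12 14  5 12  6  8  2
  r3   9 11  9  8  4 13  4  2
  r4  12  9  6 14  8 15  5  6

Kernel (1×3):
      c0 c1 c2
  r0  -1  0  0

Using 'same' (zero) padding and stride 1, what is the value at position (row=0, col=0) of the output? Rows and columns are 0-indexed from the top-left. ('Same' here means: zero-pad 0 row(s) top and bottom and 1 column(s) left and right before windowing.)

0

The receptive field on the zero-padded input at this output position is [0 3 12]. Elementwise product with the kernel and sum: 0·-1.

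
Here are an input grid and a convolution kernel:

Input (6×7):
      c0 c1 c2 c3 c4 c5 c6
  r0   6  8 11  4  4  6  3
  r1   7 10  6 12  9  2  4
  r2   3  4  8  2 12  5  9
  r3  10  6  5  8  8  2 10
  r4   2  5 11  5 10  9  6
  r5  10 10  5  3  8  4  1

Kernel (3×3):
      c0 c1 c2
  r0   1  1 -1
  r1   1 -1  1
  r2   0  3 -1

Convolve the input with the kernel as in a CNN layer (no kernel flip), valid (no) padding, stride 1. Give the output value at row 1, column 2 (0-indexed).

The receptive field on the input at this output position is [6 12 9 / 8 2 12 / 5 8 8]. Elementwise product with the kernel and sum: 6·1 + 12·1 + 9·-1 + 8·1 + 2·-1 + 12·1 + 8·3 + 8·-1.

43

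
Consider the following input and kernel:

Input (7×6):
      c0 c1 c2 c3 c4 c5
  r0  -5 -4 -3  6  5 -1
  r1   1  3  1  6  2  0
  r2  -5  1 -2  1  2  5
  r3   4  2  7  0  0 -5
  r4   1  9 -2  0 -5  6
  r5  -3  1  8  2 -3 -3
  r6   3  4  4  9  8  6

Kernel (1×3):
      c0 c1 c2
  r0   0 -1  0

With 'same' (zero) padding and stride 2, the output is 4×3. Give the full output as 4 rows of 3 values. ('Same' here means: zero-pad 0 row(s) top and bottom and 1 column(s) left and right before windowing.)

5 3 -5
5 2 -2
-1 2 5
-3 -4 -8

Output[0,0]: The receptive field on the zero-padded input at this output position is [0 -5 -4]. Elementwise product with the kernel and sum: -5·-1.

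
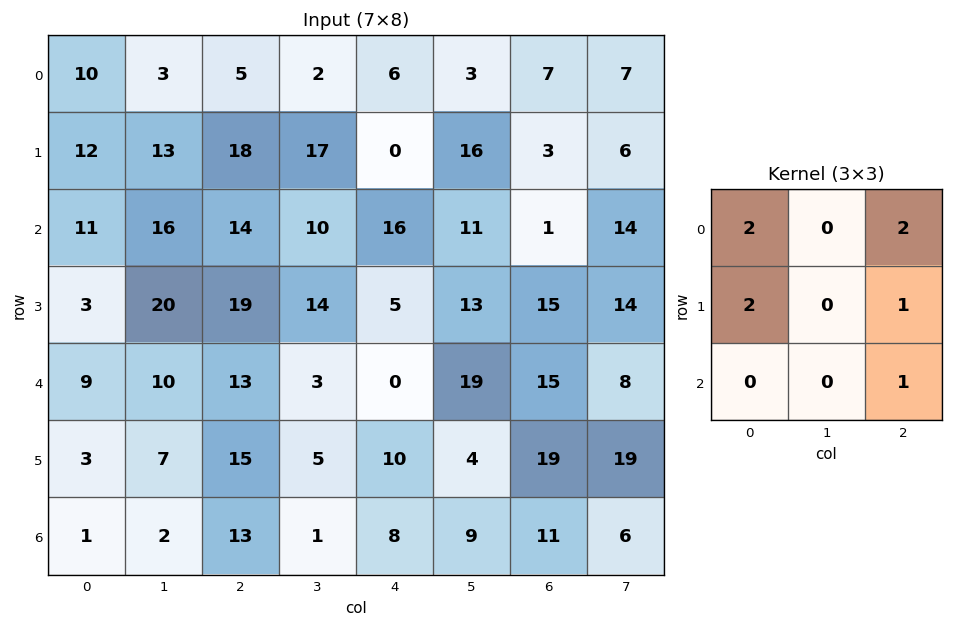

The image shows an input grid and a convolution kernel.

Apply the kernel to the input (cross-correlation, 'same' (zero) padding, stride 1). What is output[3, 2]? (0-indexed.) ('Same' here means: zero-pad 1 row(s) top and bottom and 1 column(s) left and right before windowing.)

The receptive field on the zero-padded input at this output position is [16 14 10 / 20 19 14 / 10 13 3]. Elementwise product with the kernel and sum: 16·2 + 10·2 + 20·2 + 14·1 + 3·1.

109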